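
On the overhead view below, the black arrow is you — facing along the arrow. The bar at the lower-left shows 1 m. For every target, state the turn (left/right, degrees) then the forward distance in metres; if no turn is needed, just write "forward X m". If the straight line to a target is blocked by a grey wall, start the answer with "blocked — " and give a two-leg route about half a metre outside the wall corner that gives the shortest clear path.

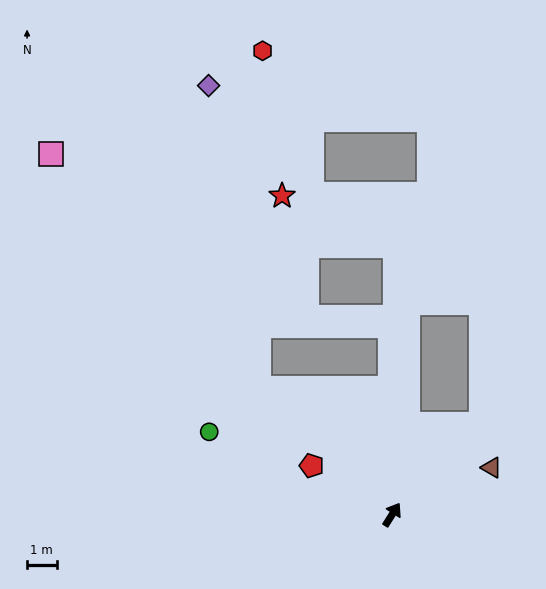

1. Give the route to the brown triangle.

turn right 32°, forward 3.7 m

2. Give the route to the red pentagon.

turn left 91°, forward 3.2 m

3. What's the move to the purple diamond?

blocked — turn left 79°, forward 6.2 m, then turn right 37°, forward 10.4 m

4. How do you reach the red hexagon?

blocked — turn left 79°, forward 6.2 m, then turn right 47°, forward 11.5 m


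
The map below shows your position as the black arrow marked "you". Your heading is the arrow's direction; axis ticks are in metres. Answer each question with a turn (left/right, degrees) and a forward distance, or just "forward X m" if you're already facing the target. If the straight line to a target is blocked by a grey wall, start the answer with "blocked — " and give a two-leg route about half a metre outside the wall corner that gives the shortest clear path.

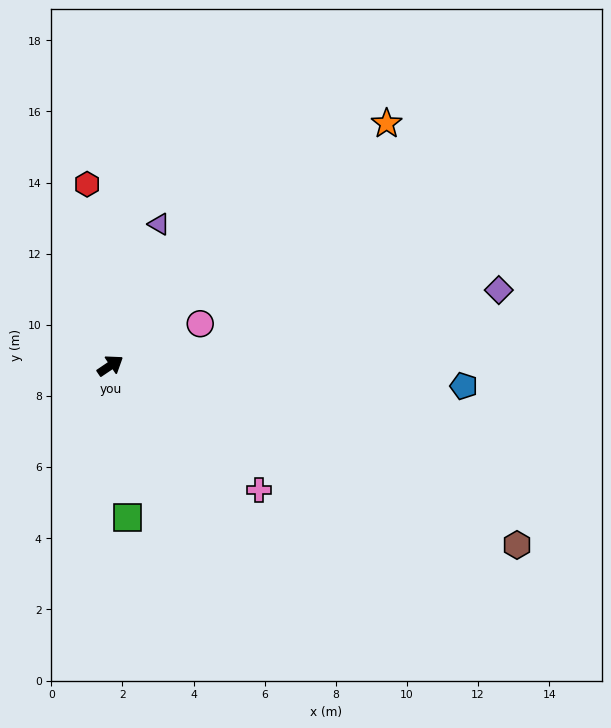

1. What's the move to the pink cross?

turn right 74°, forward 5.4 m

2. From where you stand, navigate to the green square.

turn right 117°, forward 4.3 m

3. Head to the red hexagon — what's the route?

turn left 63°, forward 5.1 m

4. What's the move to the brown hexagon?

turn right 58°, forward 12.5 m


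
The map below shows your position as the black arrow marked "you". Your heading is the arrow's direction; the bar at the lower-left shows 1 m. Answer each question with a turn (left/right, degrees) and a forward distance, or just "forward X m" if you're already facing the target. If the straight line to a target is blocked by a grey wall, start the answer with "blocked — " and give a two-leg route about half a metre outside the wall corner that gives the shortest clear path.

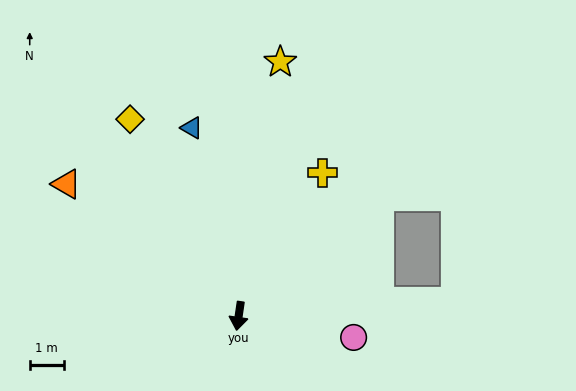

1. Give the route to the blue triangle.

turn right 158°, forward 5.7 m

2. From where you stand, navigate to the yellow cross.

turn left 158°, forward 4.9 m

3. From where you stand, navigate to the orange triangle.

turn right 119°, forward 6.4 m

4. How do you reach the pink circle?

turn left 88°, forward 3.4 m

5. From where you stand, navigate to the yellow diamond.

turn right 143°, forward 6.6 m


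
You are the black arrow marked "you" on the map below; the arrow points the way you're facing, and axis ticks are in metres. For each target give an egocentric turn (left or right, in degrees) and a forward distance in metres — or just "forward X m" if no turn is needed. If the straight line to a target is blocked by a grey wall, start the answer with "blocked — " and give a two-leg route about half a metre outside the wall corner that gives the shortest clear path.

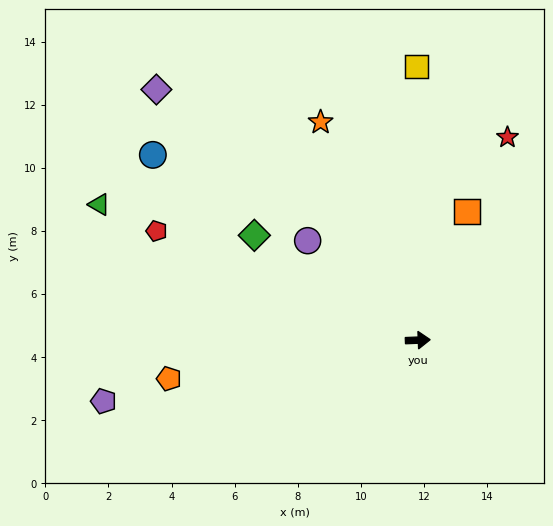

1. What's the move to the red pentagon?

turn left 155°, forward 9.0 m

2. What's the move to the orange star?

turn left 112°, forward 7.6 m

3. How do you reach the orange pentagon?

turn right 173°, forward 8.0 m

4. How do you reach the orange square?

turn left 67°, forward 4.4 m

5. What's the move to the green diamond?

turn left 145°, forward 6.2 m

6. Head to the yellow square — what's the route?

turn left 88°, forward 8.7 m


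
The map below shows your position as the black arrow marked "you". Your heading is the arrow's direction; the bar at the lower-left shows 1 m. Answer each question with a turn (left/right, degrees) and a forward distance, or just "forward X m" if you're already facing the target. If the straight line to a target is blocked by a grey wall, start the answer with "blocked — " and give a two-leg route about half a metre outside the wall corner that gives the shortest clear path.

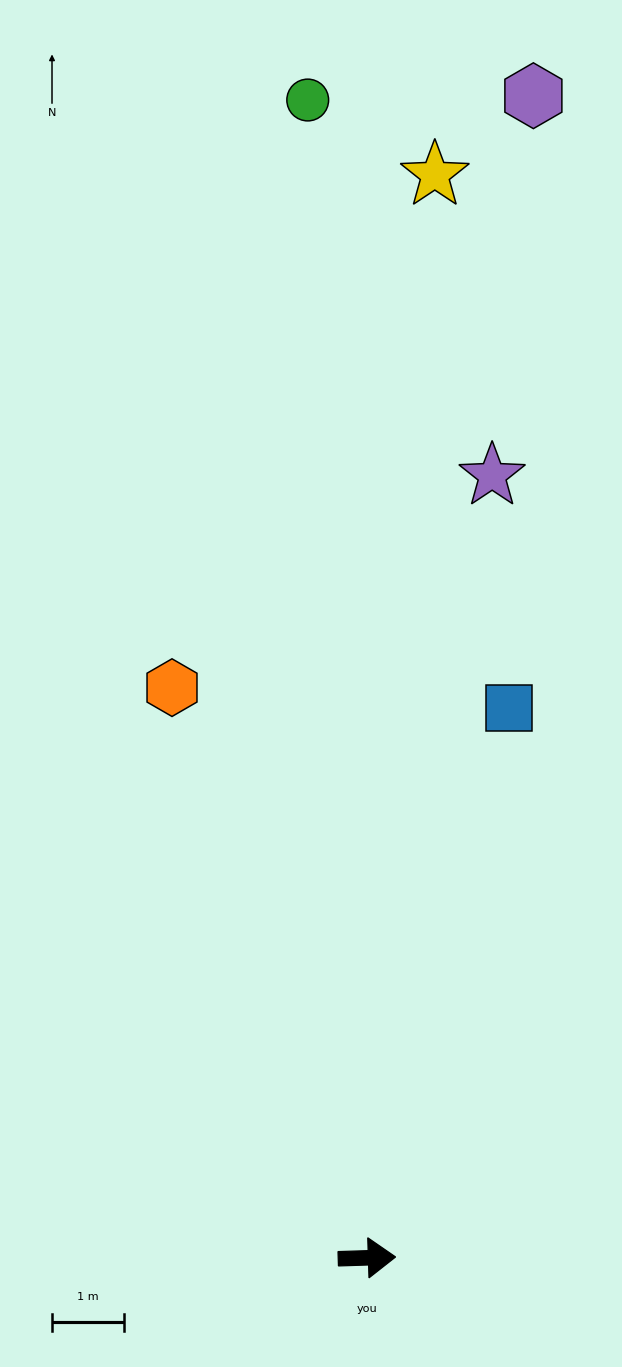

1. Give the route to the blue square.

turn left 74°, forward 7.9 m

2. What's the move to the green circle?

turn left 91°, forward 16.2 m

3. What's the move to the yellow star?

turn left 85°, forward 15.2 m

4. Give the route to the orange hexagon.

turn left 107°, forward 8.4 m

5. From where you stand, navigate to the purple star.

turn left 79°, forward 11.1 m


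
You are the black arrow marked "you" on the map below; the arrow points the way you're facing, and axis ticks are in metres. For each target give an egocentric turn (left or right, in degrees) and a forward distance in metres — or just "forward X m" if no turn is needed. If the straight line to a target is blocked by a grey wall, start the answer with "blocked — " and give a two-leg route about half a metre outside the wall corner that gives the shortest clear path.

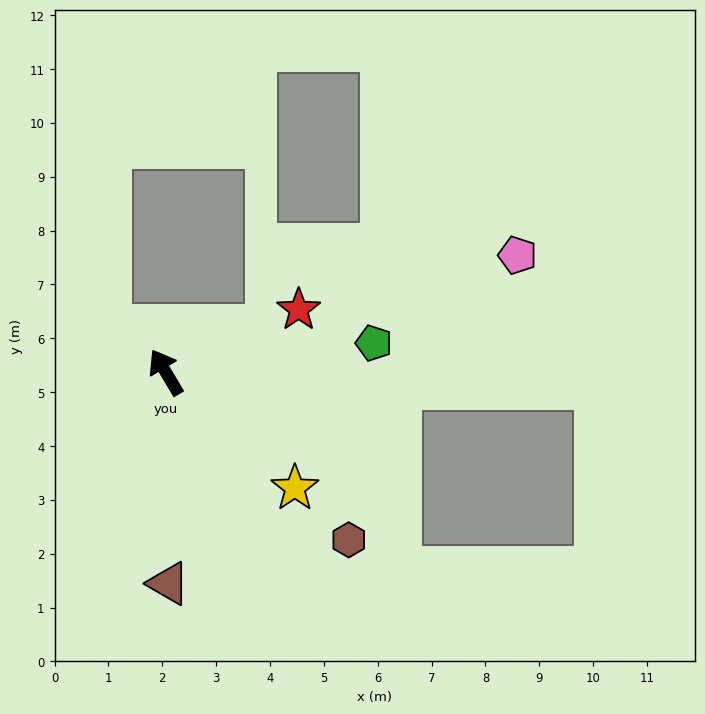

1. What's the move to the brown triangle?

turn left 150°, forward 3.9 m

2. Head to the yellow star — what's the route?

turn right 163°, forward 3.2 m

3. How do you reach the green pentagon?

turn right 113°, forward 3.9 m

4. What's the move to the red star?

turn right 96°, forward 2.7 m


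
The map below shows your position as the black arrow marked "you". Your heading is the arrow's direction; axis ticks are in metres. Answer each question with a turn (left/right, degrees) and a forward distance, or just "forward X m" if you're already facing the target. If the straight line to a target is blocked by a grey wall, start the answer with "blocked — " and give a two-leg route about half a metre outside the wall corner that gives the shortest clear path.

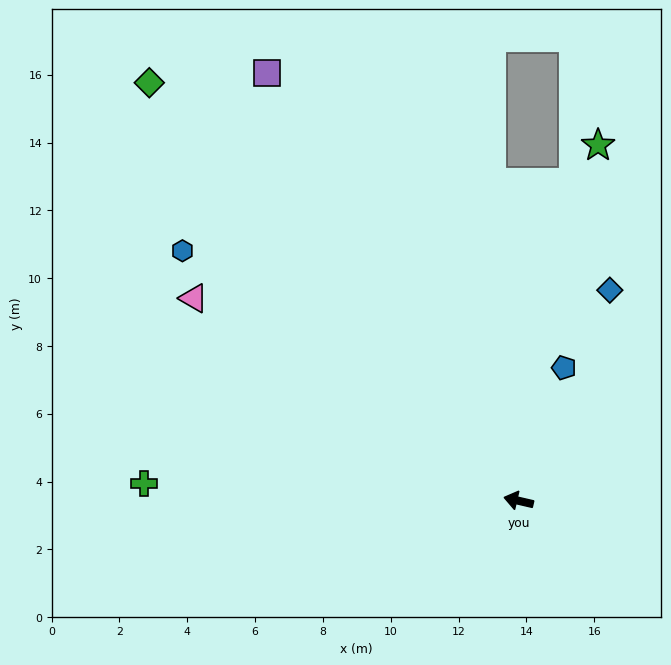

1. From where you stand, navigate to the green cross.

turn left 10°, forward 11.1 m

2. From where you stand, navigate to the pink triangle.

turn right 19°, forward 11.3 m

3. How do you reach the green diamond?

turn right 35°, forward 16.5 m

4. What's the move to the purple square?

turn right 46°, forward 14.6 m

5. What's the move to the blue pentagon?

turn right 96°, forward 4.1 m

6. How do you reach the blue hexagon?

turn right 24°, forward 12.4 m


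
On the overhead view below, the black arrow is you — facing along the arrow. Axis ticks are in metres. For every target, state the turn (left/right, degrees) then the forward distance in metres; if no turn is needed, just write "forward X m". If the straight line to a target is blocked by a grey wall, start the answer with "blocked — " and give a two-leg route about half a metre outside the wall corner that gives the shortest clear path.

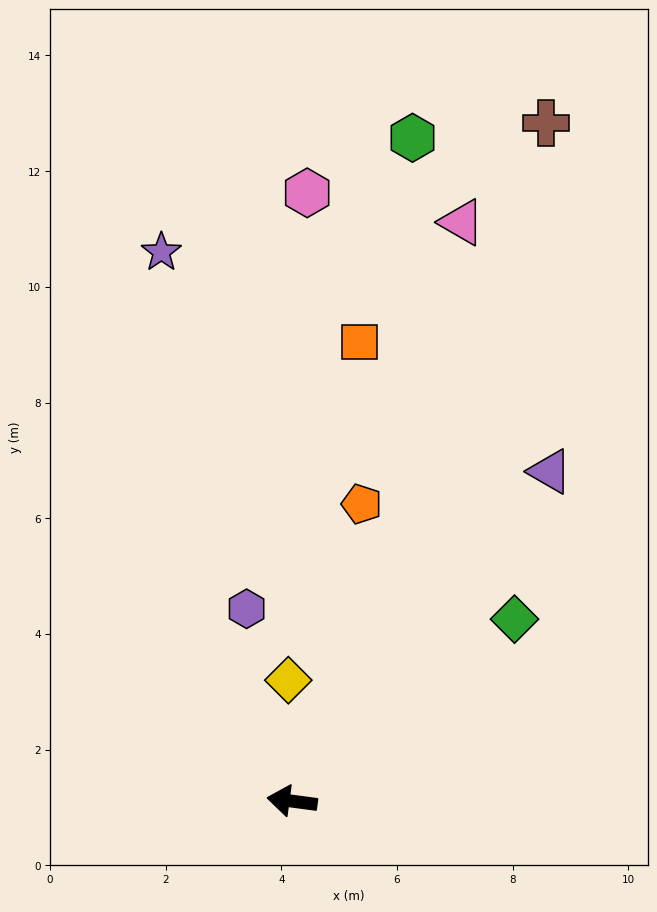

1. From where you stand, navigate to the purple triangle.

turn right 120°, forward 7.2 m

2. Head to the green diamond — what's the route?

turn right 133°, forward 5.0 m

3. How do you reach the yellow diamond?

turn right 81°, forward 2.1 m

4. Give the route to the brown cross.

turn right 103°, forward 12.5 m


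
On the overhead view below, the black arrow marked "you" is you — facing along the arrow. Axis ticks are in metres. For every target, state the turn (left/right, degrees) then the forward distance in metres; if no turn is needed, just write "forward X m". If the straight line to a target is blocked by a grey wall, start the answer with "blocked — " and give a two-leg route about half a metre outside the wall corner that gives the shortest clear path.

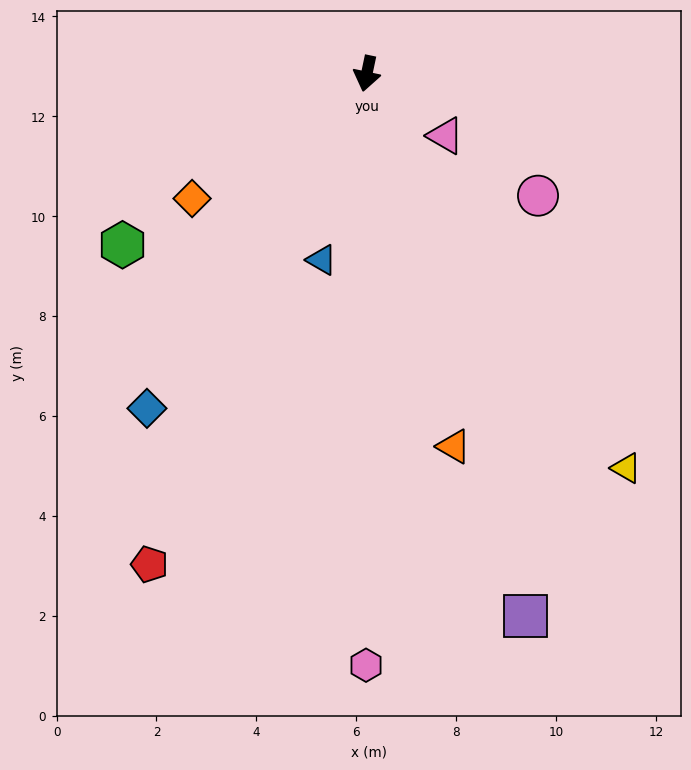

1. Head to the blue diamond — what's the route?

turn right 21°, forward 8.0 m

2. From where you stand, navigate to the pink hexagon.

turn left 12°, forward 11.8 m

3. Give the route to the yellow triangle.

turn left 45°, forward 9.5 m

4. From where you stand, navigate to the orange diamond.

turn right 43°, forward 4.3 m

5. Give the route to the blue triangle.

forward 3.8 m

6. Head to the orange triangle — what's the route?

turn left 25°, forward 7.7 m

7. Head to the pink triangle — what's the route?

turn left 64°, forward 2.0 m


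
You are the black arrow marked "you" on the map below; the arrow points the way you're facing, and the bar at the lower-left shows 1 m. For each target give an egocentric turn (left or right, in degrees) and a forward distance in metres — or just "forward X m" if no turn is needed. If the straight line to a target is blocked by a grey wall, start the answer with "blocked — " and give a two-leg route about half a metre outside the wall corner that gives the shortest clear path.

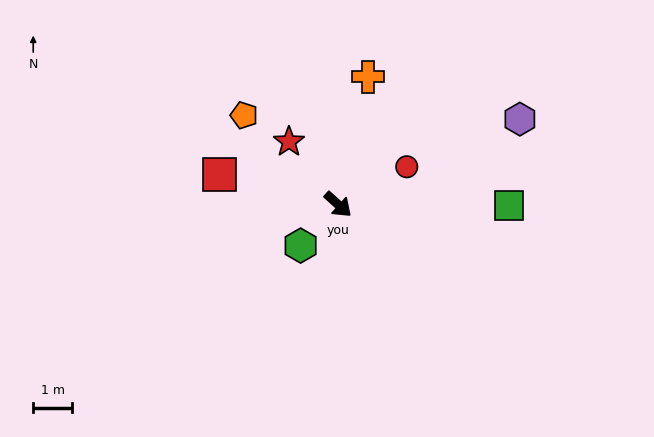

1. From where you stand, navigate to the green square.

turn left 42°, forward 4.4 m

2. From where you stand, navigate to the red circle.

turn left 71°, forward 2.0 m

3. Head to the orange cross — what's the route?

turn left 119°, forward 3.4 m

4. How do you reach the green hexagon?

turn right 90°, forward 1.4 m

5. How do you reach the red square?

turn right 152°, forward 3.2 m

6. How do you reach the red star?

turn left 170°, forward 2.1 m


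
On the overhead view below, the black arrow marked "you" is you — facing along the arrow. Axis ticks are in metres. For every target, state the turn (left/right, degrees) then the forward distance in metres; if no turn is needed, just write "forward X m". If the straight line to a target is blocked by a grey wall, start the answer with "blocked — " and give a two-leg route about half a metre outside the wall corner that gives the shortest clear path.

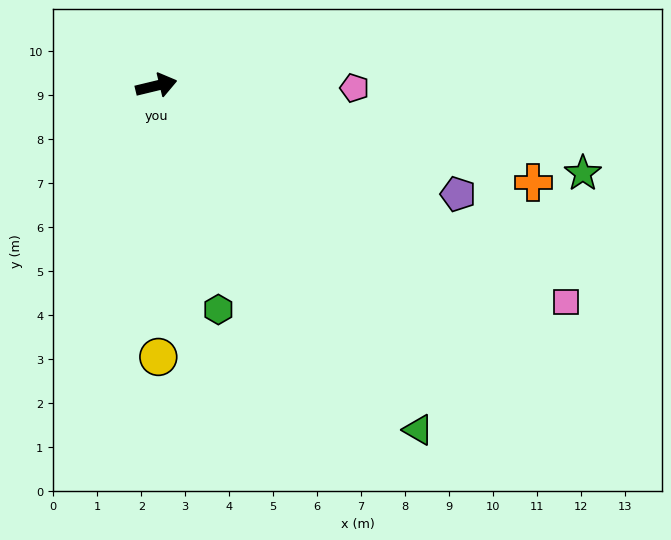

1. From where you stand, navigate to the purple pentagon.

turn right 33°, forward 7.3 m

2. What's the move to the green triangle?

turn right 66°, forward 9.8 m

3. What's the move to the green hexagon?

turn right 88°, forward 5.3 m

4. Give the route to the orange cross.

turn right 28°, forward 8.8 m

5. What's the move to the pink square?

turn right 41°, forward 10.5 m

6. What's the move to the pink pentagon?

turn right 14°, forward 4.5 m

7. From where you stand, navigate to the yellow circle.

turn right 103°, forward 6.2 m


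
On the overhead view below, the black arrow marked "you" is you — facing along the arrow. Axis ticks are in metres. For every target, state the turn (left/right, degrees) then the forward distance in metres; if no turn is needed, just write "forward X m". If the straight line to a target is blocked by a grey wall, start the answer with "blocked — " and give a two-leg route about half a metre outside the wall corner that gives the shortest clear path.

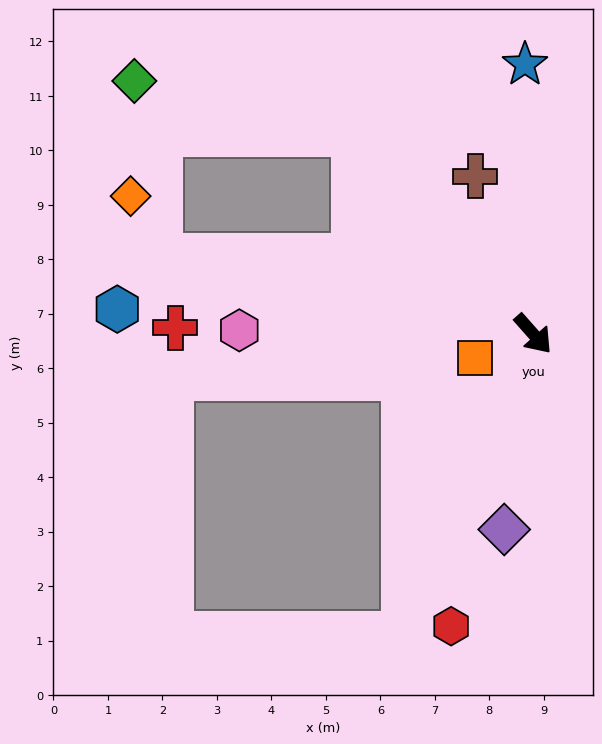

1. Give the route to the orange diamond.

blocked — turn right 143°, forward 7.0 m, then turn right 53°, forward 1.2 m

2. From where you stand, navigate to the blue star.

turn left 140°, forward 5.0 m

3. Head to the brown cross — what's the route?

turn left 159°, forward 3.1 m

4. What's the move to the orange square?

turn right 109°, forward 1.2 m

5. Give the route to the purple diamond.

turn right 50°, forward 3.6 m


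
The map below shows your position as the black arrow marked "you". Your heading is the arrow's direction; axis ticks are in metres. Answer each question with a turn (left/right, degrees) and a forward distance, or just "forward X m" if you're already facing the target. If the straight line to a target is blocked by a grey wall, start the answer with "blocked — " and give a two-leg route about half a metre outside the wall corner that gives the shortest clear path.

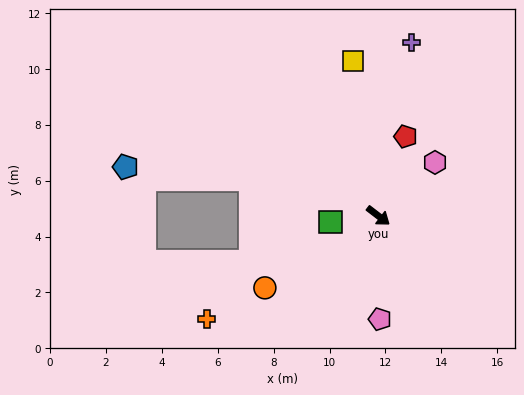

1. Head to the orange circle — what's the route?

turn right 110°, forward 4.8 m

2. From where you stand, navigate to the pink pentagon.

turn right 52°, forward 3.7 m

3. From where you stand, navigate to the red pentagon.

turn left 108°, forward 3.0 m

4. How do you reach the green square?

turn right 136°, forward 1.7 m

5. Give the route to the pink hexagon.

turn left 81°, forward 2.8 m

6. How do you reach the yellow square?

turn left 137°, forward 5.6 m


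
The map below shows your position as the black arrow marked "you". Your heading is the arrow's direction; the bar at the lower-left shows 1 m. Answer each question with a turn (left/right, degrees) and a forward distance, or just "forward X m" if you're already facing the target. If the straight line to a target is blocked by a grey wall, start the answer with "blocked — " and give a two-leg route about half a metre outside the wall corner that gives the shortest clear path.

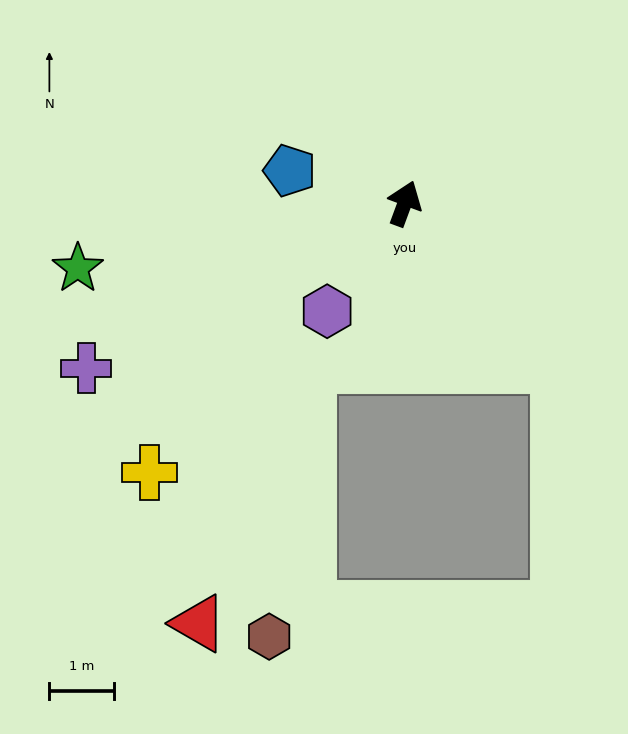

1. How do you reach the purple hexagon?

turn left 165°, forward 2.1 m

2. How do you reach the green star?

turn left 122°, forward 5.1 m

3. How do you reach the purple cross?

turn left 138°, forward 5.5 m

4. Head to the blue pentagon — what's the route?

turn left 94°, forward 1.8 m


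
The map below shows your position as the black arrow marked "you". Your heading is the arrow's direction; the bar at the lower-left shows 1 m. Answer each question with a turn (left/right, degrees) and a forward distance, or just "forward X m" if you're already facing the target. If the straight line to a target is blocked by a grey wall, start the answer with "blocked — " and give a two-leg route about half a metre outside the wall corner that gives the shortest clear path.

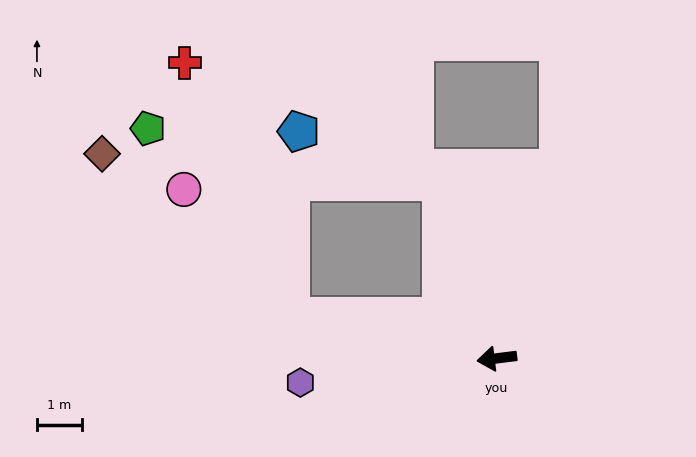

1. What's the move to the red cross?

blocked — turn right 19°, forward 4.7 m, then turn right 55°, forward 6.1 m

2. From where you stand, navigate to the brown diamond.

blocked — turn right 19°, forward 4.7 m, then turn right 29°, forward 5.6 m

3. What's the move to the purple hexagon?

forward 4.4 m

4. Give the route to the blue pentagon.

blocked — turn right 80°, forward 4.1 m, then turn left 53°, forward 3.4 m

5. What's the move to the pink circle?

blocked — turn right 19°, forward 4.7 m, then turn right 38°, forward 3.7 m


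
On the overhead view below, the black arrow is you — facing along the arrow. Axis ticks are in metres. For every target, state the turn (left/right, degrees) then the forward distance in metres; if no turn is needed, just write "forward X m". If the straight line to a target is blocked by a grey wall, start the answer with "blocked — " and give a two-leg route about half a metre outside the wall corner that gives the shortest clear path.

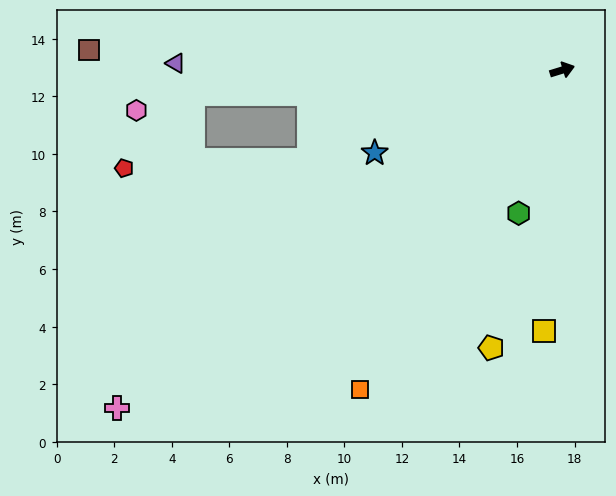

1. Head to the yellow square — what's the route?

turn right 111°, forward 9.1 m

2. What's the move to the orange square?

turn right 139°, forward 13.1 m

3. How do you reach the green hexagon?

turn right 124°, forward 5.2 m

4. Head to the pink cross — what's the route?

turn right 160°, forward 19.4 m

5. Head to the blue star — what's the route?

turn right 173°, forward 7.1 m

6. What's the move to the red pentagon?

blocked — turn left 167°, forward 12.8 m, then turn left 43°, forward 3.5 m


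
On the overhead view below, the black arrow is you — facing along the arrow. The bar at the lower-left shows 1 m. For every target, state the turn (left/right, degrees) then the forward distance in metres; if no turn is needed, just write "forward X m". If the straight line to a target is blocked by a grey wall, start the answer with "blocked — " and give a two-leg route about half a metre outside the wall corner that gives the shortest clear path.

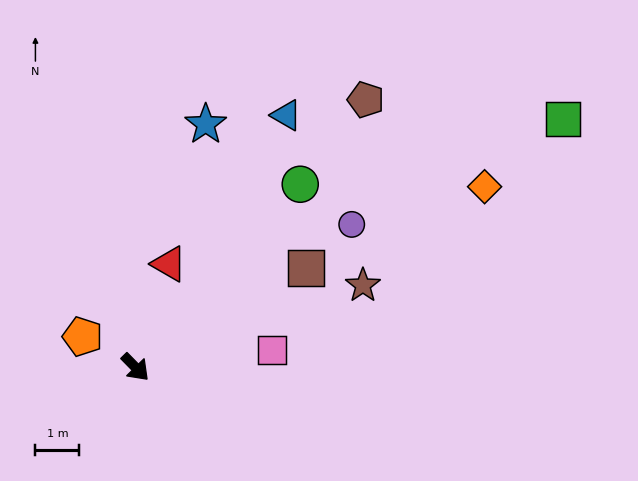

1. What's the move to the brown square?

turn left 76°, forward 4.5 m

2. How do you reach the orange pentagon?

turn right 165°, forward 1.4 m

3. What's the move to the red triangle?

turn left 118°, forward 2.5 m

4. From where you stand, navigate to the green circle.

turn left 94°, forward 5.6 m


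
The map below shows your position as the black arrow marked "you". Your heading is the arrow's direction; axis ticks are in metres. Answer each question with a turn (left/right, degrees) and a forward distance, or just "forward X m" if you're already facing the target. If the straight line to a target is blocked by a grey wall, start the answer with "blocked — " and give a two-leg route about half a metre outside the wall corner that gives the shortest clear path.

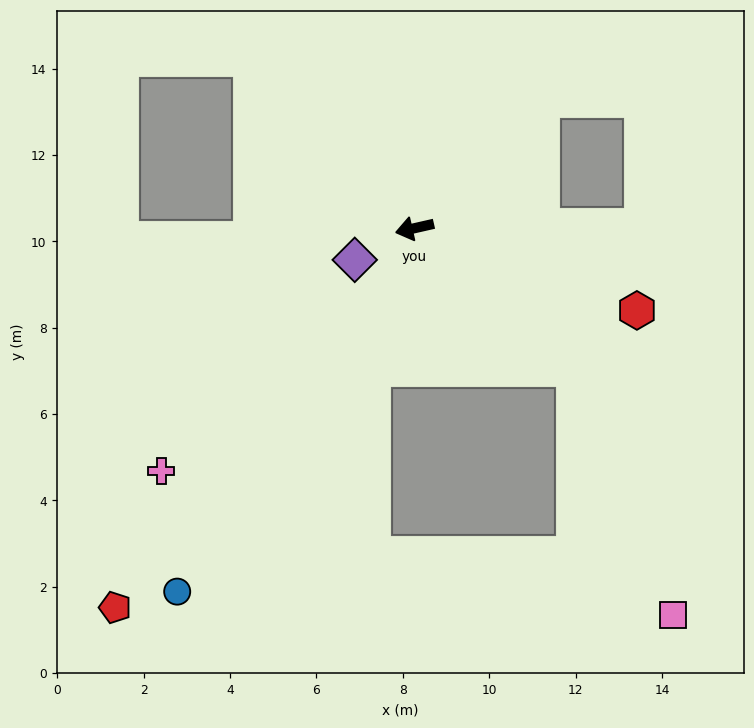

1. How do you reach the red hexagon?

turn left 147°, forward 5.5 m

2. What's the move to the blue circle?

turn left 44°, forward 10.1 m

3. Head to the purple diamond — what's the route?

turn left 15°, forward 1.6 m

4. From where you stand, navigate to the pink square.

blocked — turn left 126°, forward 4.9 m, then turn right 27°, forward 6.2 m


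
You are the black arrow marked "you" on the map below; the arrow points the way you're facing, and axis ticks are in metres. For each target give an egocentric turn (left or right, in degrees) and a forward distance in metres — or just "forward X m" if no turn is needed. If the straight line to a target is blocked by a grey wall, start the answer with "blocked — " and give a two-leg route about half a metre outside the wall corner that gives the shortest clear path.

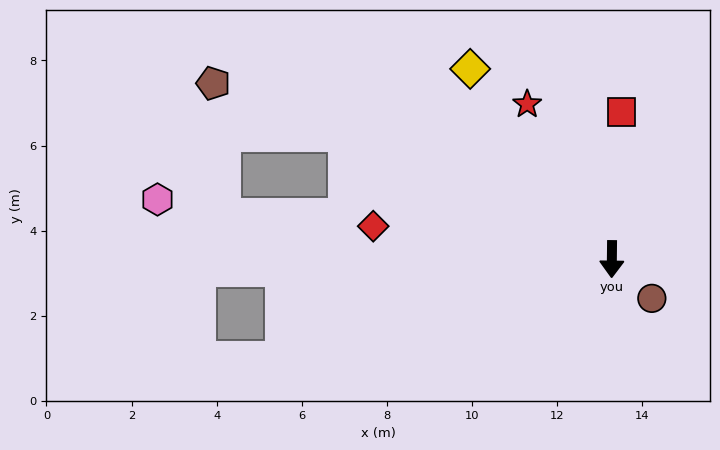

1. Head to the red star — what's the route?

turn right 151°, forward 4.2 m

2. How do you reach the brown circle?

turn left 46°, forward 1.3 m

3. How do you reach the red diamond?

turn right 97°, forward 5.7 m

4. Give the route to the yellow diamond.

turn right 143°, forward 5.6 m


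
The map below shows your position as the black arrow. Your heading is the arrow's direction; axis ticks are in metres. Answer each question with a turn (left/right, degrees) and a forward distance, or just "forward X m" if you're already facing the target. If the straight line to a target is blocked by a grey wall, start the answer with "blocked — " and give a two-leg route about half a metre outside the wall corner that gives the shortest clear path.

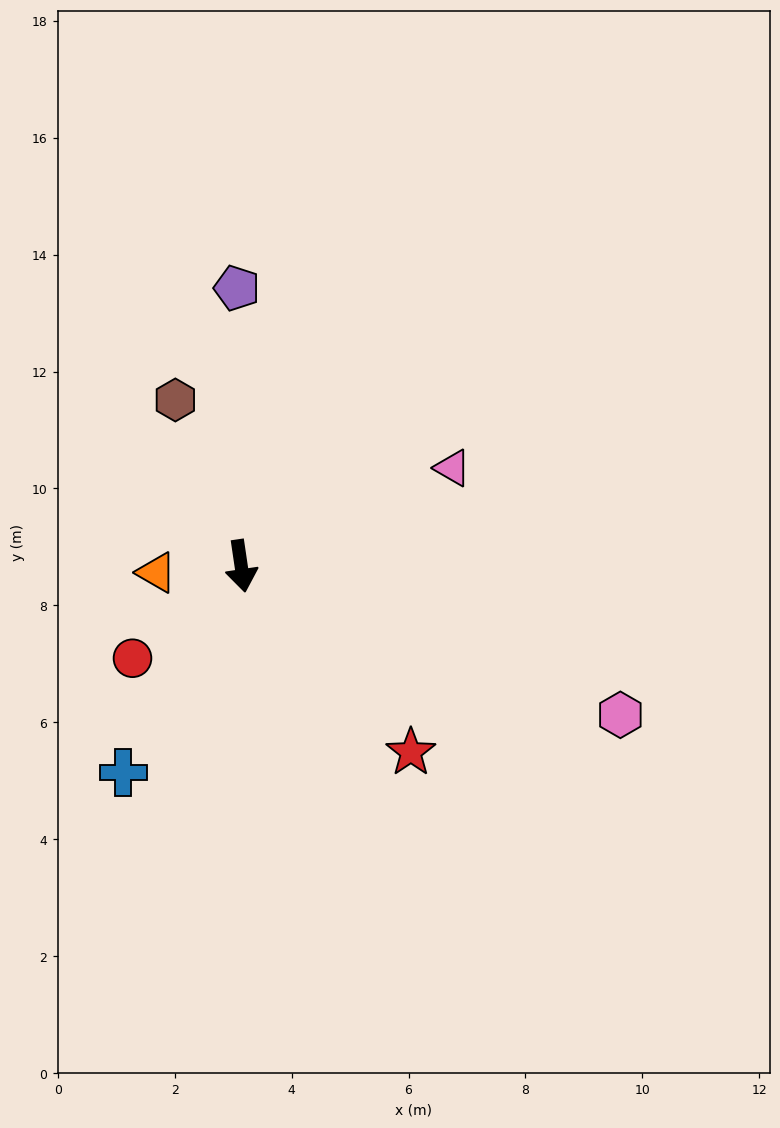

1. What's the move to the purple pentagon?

turn left 173°, forward 4.8 m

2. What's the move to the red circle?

turn right 58°, forward 2.4 m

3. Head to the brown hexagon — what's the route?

turn right 167°, forward 3.1 m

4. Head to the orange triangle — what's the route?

turn right 94°, forward 1.5 m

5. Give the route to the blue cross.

turn right 38°, forward 4.1 m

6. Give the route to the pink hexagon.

turn left 60°, forward 7.0 m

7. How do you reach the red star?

turn left 34°, forward 4.3 m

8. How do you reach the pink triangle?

turn left 107°, forward 4.0 m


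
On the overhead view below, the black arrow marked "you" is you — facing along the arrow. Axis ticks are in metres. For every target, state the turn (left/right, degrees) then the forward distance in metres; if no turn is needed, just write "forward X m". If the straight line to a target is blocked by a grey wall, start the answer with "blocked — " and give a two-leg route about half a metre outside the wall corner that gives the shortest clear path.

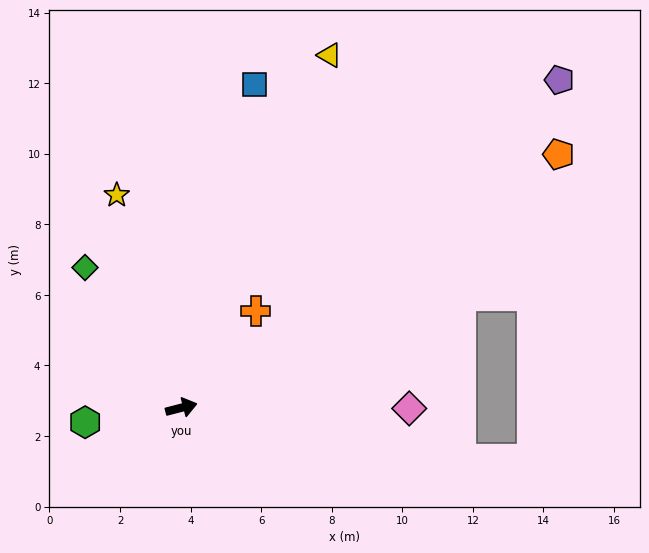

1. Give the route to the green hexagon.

turn left 174°, forward 2.8 m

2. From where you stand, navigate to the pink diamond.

turn right 15°, forward 6.5 m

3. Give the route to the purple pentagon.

turn left 26°, forward 14.2 m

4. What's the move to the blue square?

turn left 63°, forward 9.4 m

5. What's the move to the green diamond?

turn left 110°, forward 4.8 m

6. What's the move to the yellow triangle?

turn left 53°, forward 10.8 m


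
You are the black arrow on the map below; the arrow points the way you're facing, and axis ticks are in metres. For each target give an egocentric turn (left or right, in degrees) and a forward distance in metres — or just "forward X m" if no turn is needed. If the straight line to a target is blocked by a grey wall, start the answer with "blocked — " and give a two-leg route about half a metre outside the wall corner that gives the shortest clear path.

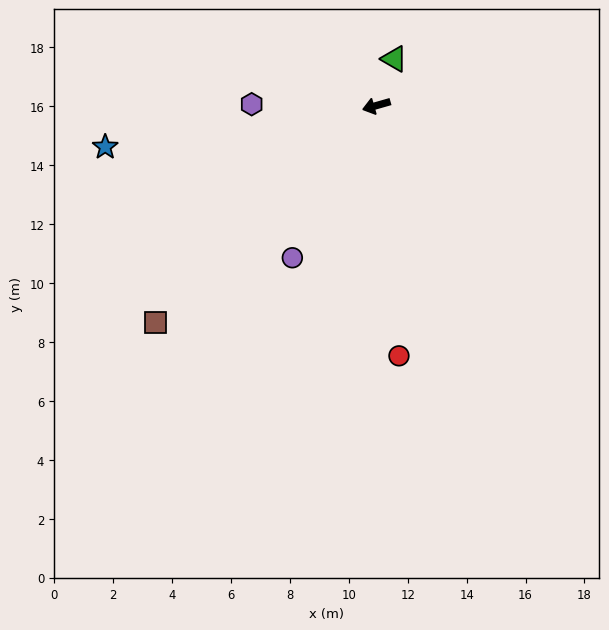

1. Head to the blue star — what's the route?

turn right 7°, forward 9.3 m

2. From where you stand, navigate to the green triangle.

turn right 127°, forward 1.7 m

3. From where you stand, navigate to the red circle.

turn left 79°, forward 8.5 m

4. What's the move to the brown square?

turn left 29°, forward 10.5 m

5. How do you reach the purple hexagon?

turn right 17°, forward 4.2 m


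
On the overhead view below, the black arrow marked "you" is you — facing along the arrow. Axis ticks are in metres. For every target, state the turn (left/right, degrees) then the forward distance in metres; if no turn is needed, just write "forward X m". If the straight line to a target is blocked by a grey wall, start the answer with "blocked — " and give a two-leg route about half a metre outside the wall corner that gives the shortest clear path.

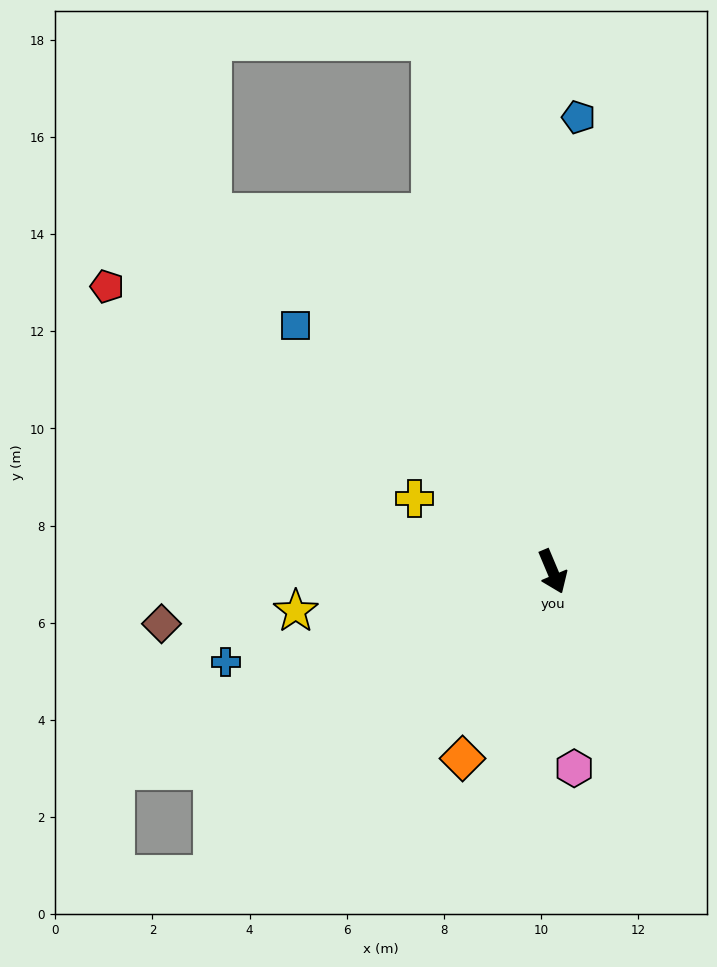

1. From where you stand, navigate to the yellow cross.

turn right 141°, forward 3.2 m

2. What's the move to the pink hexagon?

turn right 17°, forward 4.1 m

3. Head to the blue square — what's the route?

turn right 157°, forward 7.3 m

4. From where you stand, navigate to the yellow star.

turn right 104°, forward 5.4 m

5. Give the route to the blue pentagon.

turn left 154°, forward 9.4 m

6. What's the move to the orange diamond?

turn right 49°, forward 4.3 m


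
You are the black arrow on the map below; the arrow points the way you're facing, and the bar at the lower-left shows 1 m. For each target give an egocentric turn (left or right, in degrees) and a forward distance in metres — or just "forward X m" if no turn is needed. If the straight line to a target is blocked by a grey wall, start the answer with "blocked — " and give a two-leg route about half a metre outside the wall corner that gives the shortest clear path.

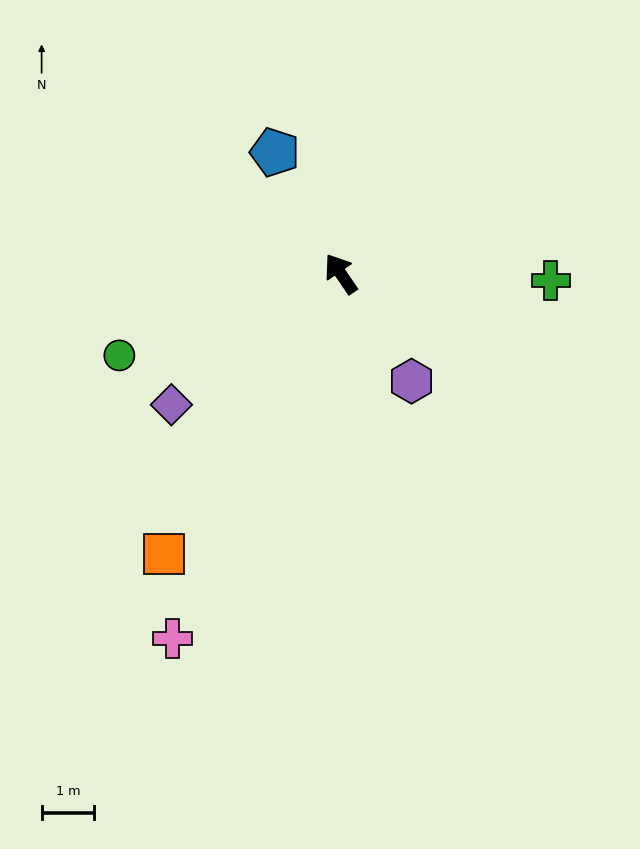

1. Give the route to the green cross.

turn right 126°, forward 4.0 m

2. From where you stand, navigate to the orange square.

turn left 113°, forward 6.3 m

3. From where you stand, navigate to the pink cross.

turn left 121°, forward 7.7 m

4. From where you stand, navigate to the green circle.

turn left 76°, forward 4.5 m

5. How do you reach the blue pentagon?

turn right 6°, forward 2.6 m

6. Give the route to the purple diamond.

turn left 93°, forward 4.1 m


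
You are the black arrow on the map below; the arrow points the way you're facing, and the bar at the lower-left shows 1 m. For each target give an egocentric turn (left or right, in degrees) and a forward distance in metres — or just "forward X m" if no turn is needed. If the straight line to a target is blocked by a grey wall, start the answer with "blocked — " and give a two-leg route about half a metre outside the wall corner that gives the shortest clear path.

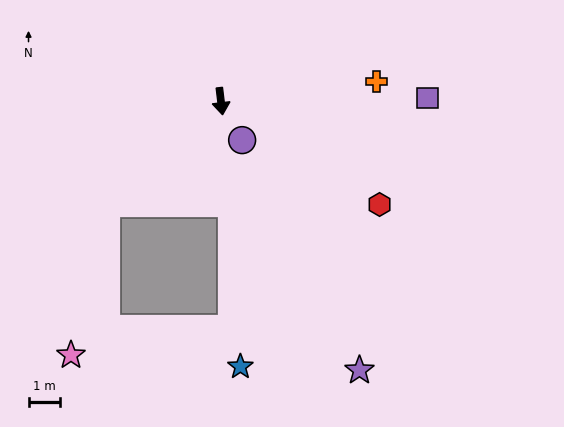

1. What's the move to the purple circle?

turn left 22°, forward 1.4 m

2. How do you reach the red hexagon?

turn left 50°, forward 5.9 m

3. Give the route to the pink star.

blocked — turn right 55°, forward 4.8 m, then turn left 35°, forward 4.9 m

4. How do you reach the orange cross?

turn left 90°, forward 4.9 m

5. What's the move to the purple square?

turn left 84°, forward 6.5 m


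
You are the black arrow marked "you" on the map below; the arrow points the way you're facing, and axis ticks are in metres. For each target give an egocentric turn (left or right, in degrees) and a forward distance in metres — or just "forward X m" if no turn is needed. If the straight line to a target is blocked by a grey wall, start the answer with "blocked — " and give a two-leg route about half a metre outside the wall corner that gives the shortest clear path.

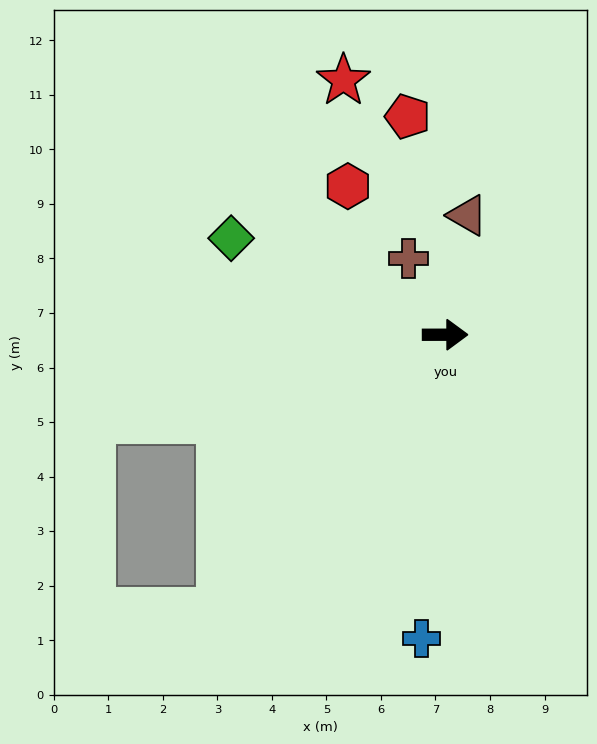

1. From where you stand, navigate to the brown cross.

turn left 116°, forward 1.6 m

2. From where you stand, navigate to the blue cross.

turn right 95°, forward 5.6 m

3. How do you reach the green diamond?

turn left 156°, forward 4.3 m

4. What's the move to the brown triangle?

turn left 79°, forward 2.2 m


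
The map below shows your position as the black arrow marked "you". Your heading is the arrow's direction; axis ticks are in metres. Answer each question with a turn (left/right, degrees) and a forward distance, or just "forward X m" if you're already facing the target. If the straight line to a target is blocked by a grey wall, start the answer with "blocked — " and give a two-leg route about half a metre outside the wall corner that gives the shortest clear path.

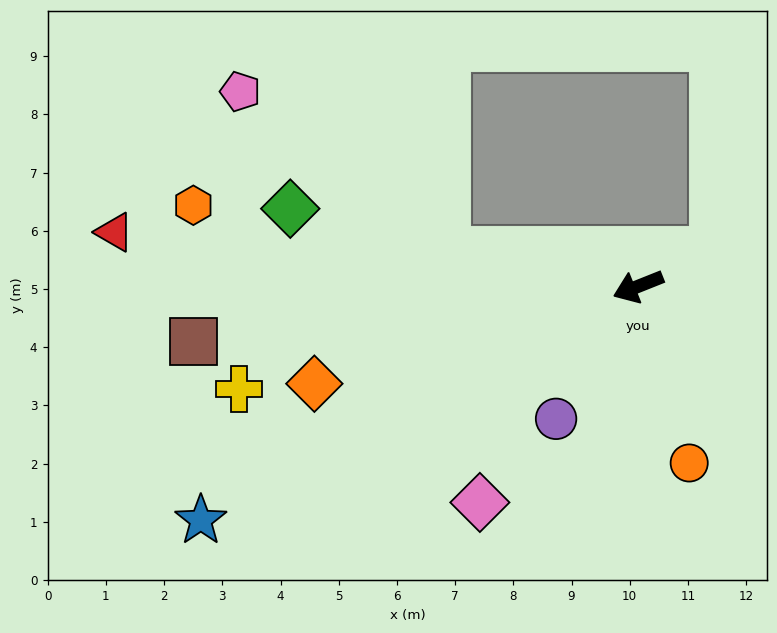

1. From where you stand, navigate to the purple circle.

turn left 36°, forward 2.7 m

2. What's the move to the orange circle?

turn left 84°, forward 3.2 m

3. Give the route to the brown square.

turn right 15°, forward 7.7 m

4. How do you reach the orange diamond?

turn right 5°, forward 5.8 m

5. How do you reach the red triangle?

turn right 28°, forward 9.0 m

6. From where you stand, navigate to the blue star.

turn left 6°, forward 8.5 m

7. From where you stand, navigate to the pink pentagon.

blocked — turn right 32°, forward 3.4 m, then turn right 28°, forward 4.5 m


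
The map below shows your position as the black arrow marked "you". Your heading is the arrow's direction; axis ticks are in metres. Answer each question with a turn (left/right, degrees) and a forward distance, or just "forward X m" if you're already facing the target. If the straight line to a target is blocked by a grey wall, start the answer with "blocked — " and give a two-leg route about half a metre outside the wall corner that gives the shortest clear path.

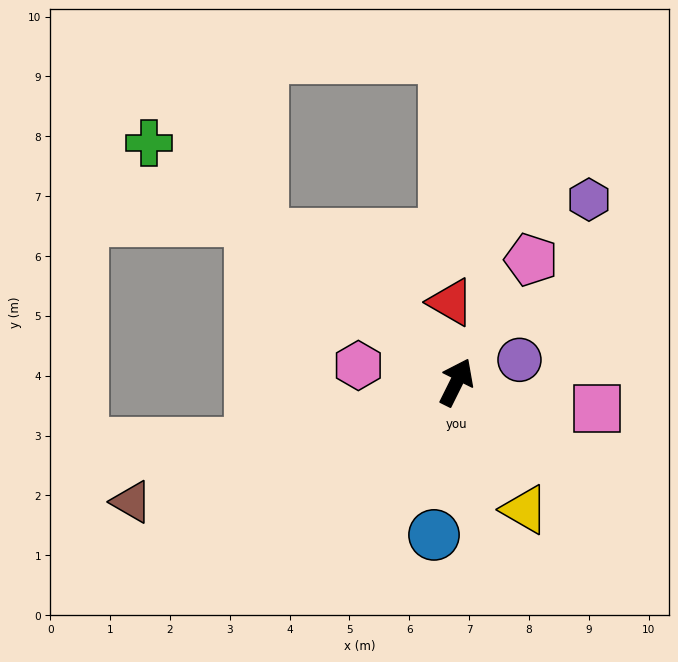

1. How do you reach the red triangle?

turn left 31°, forward 1.3 m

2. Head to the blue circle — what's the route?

turn right 162°, forward 2.6 m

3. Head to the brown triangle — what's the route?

turn left 137°, forward 5.8 m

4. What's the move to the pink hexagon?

turn left 107°, forward 1.7 m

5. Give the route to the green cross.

turn left 79°, forward 6.5 m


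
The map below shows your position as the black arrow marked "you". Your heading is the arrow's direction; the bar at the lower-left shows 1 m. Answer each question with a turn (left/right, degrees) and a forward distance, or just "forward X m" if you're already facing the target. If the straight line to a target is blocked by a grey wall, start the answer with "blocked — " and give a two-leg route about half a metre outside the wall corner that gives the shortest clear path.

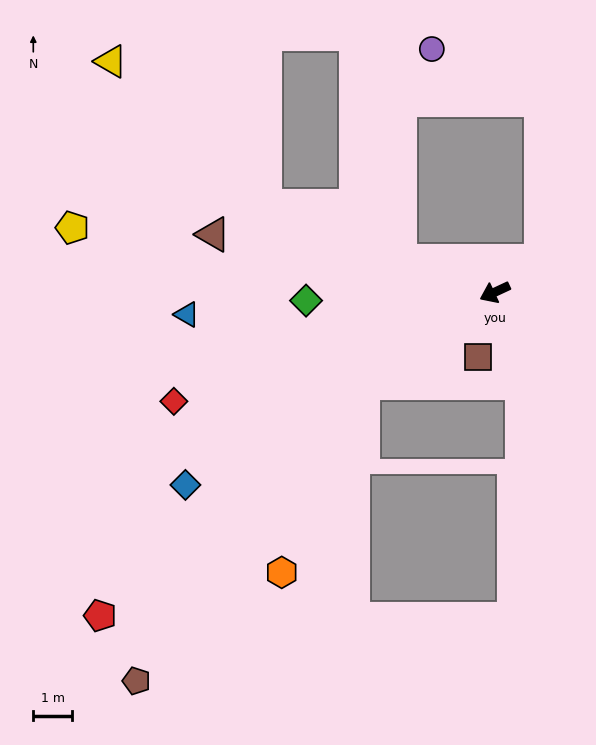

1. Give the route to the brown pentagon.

blocked — turn left 10°, forward 4.1 m, then turn left 18°, forward 9.7 m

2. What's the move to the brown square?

turn left 50°, forward 1.7 m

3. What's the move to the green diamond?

turn right 22°, forward 4.9 m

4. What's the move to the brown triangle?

turn right 37°, forward 7.4 m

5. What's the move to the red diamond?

turn right 6°, forward 8.8 m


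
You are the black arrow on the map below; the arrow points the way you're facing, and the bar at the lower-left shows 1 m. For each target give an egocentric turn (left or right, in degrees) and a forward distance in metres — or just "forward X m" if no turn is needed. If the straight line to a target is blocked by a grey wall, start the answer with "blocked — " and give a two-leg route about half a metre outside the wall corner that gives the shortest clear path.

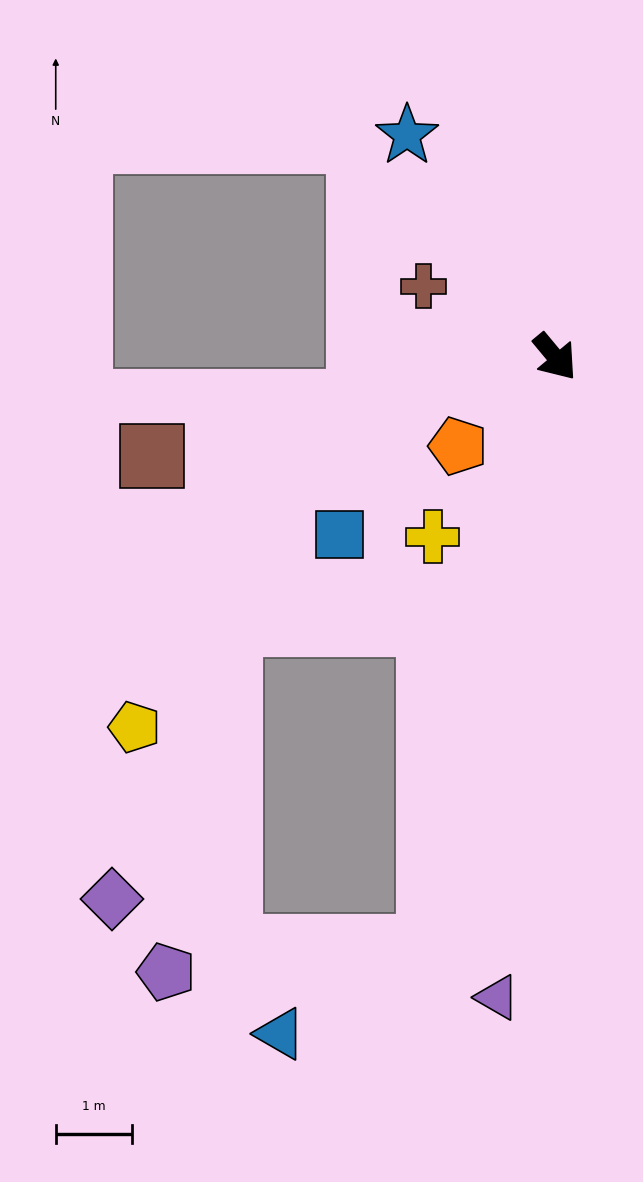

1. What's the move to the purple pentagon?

blocked — turn right 52°, forward 7.9 m, then turn right 72°, forward 3.4 m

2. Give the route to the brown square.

turn right 116°, forward 5.4 m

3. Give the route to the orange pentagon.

turn right 87°, forward 1.7 m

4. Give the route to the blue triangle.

blocked — turn right 52°, forward 7.9 m, then turn right 48°, forward 2.2 m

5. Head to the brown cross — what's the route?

turn right 158°, forward 2.0 m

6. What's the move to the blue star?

turn left 174°, forward 3.5 m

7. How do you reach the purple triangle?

turn right 45°, forward 8.4 m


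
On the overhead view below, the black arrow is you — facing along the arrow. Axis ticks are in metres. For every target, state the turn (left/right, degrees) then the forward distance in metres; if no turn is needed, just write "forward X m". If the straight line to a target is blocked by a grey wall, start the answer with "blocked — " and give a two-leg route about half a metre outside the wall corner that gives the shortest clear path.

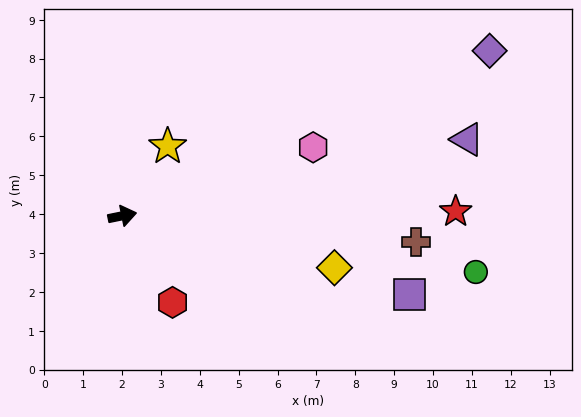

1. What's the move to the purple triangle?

forward 9.1 m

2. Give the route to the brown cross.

turn right 17°, forward 7.6 m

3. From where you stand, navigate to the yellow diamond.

turn right 25°, forward 5.6 m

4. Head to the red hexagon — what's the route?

turn right 71°, forward 2.6 m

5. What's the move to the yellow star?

turn left 45°, forward 2.1 m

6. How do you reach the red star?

turn right 11°, forward 8.6 m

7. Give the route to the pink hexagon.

turn left 8°, forward 5.2 m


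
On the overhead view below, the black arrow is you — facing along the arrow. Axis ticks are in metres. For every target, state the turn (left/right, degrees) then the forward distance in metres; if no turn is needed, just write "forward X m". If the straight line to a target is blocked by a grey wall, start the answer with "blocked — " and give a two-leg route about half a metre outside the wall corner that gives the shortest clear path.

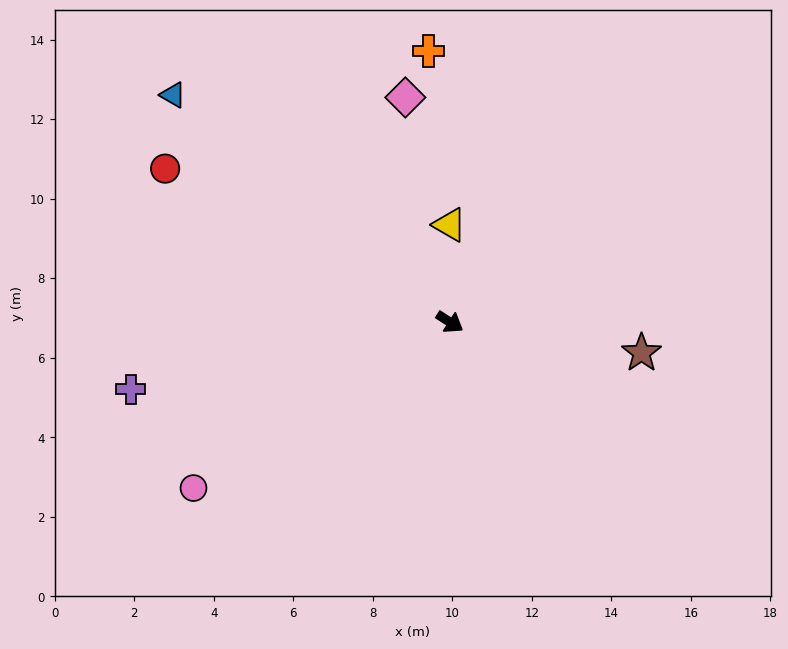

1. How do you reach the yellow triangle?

turn left 123°, forward 2.4 m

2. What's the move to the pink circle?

turn right 114°, forward 7.7 m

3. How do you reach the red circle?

turn right 176°, forward 8.1 m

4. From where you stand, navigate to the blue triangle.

turn left 173°, forward 9.0 m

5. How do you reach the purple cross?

turn right 136°, forward 8.2 m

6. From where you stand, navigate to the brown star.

turn left 23°, forward 4.9 m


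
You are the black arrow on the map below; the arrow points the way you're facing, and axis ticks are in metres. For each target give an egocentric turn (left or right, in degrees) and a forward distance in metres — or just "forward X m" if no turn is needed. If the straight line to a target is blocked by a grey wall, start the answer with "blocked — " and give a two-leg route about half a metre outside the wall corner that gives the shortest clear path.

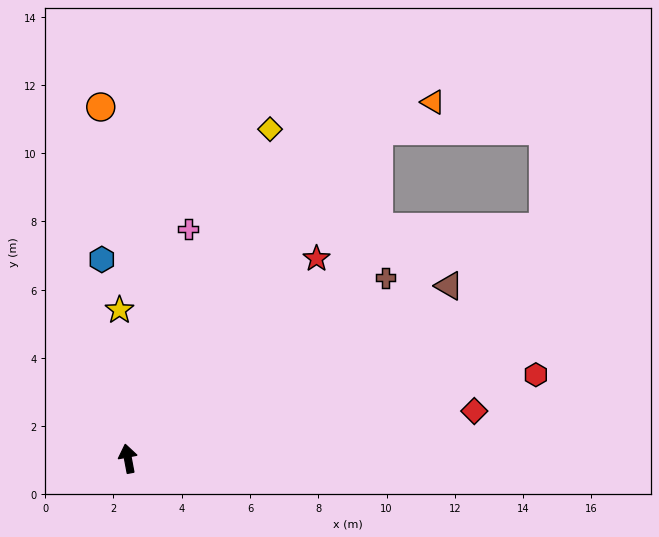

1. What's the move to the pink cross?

turn right 25°, forward 7.0 m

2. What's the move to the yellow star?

turn right 7°, forward 4.4 m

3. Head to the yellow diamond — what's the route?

turn right 34°, forward 10.5 m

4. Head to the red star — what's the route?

turn right 54°, forward 8.1 m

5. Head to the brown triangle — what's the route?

turn right 72°, forward 10.7 m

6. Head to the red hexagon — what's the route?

turn right 89°, forward 12.2 m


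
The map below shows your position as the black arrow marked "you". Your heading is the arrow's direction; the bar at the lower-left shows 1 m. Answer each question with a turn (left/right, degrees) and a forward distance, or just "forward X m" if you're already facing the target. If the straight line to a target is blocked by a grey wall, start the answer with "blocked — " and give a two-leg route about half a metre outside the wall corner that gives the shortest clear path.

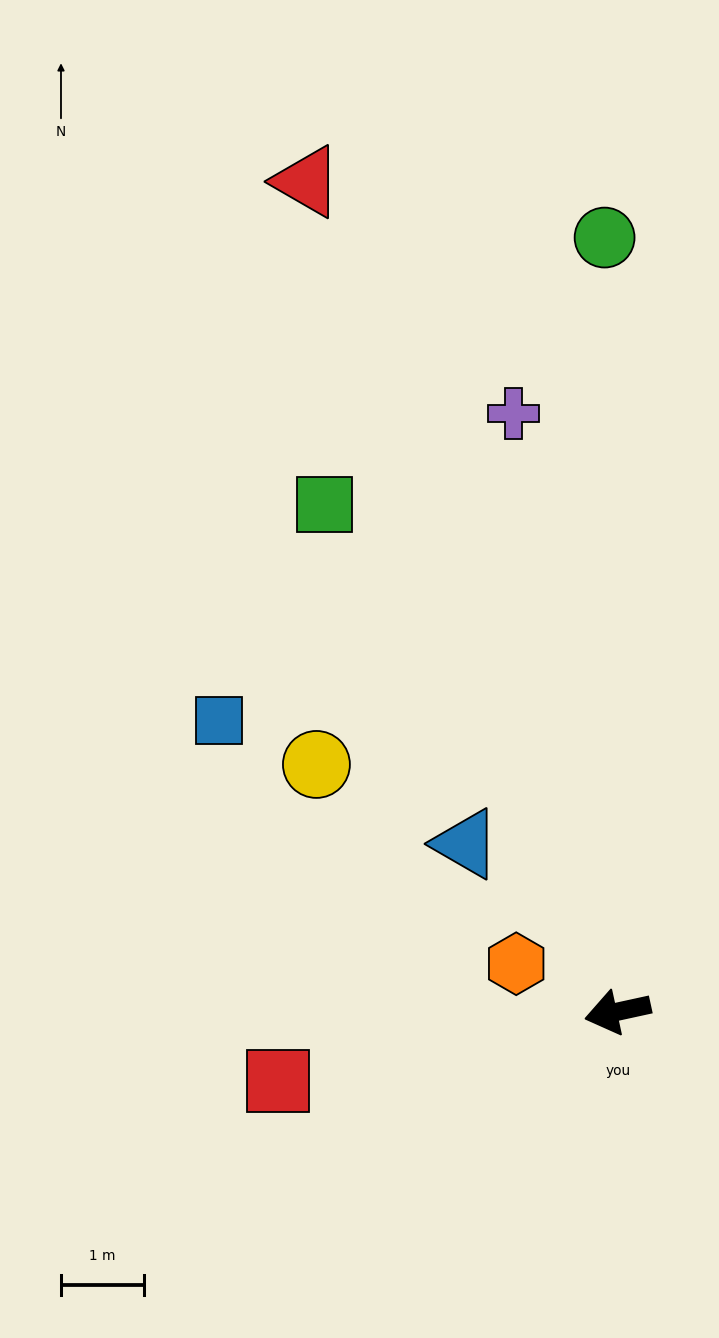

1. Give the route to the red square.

forward 4.2 m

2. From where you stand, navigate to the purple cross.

turn right 92°, forward 7.3 m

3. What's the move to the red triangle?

turn right 82°, forward 10.6 m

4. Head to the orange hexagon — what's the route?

turn right 38°, forward 1.3 m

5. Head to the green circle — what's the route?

turn right 101°, forward 9.3 m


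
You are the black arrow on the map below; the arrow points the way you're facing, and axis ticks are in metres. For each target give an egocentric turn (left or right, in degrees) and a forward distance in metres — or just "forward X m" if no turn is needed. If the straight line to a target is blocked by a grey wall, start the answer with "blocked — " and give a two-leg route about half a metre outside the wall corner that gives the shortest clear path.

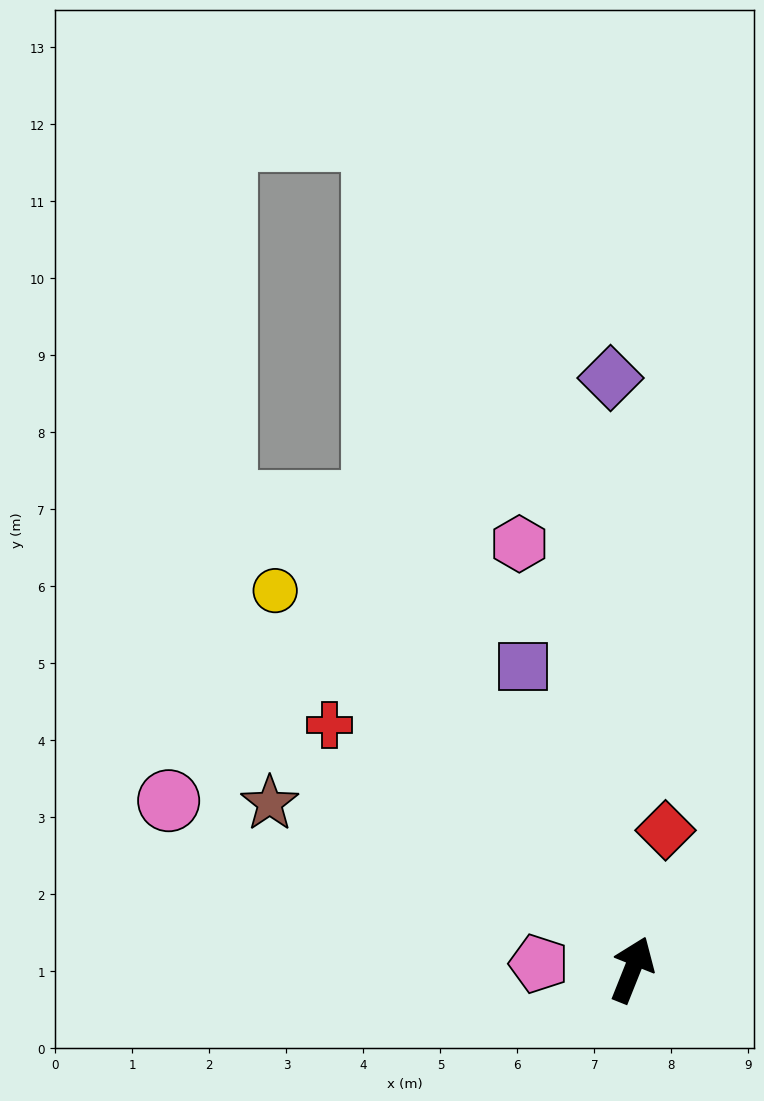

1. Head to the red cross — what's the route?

turn left 73°, forward 5.1 m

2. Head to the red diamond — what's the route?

turn left 8°, forward 1.9 m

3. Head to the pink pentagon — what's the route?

turn left 108°, forward 1.2 m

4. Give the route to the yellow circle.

turn left 65°, forward 6.8 m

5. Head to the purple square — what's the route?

turn left 42°, forward 4.2 m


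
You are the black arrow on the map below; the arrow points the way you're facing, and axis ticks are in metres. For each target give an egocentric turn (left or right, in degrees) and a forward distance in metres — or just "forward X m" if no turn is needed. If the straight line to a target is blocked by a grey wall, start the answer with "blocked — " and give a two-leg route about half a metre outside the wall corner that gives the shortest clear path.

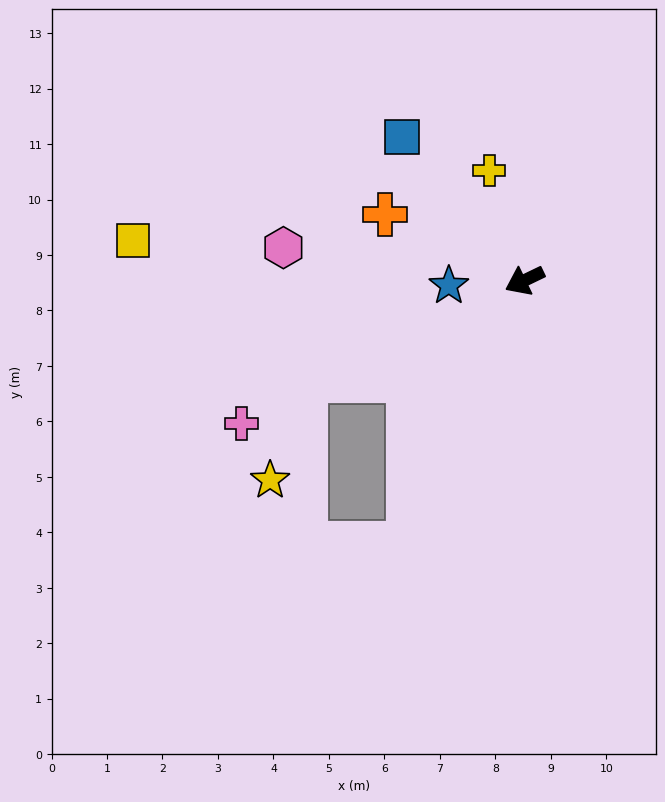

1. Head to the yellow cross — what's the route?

turn right 98°, forward 2.1 m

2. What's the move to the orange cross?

turn right 51°, forward 2.8 m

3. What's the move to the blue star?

turn right 22°, forward 1.4 m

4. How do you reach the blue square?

turn right 75°, forward 3.4 m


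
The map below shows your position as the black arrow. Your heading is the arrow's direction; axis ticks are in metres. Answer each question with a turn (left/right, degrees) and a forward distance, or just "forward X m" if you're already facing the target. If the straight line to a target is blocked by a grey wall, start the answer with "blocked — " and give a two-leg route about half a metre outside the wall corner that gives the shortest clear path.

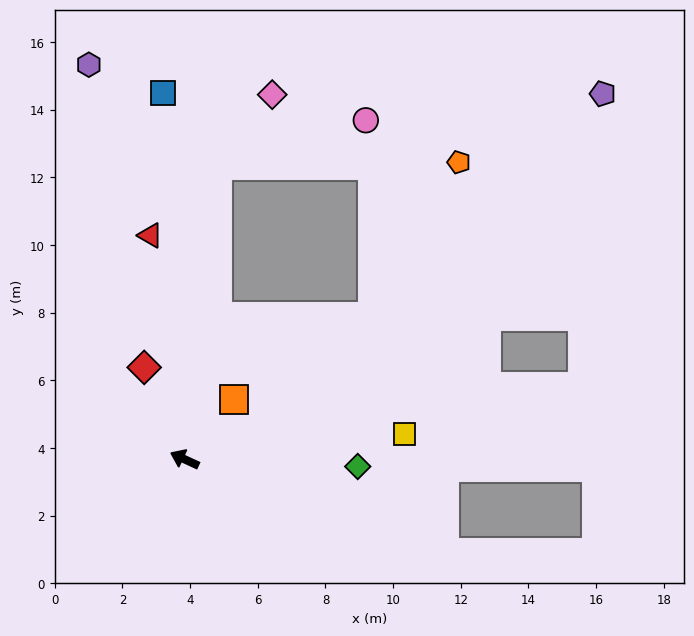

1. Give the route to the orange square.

turn right 105°, forward 2.3 m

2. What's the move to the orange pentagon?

blocked — turn right 72°, forward 8.7 m, then turn right 82°, forward 7.1 m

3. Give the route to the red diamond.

turn right 42°, forward 3.0 m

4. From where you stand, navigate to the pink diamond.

blocked — turn right 72°, forward 8.7 m, then turn right 31°, forward 2.6 m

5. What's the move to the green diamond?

turn right 158°, forward 5.1 m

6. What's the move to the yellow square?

turn right 149°, forward 6.5 m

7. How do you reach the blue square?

turn right 62°, forward 10.8 m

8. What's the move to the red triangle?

turn right 57°, forward 6.7 m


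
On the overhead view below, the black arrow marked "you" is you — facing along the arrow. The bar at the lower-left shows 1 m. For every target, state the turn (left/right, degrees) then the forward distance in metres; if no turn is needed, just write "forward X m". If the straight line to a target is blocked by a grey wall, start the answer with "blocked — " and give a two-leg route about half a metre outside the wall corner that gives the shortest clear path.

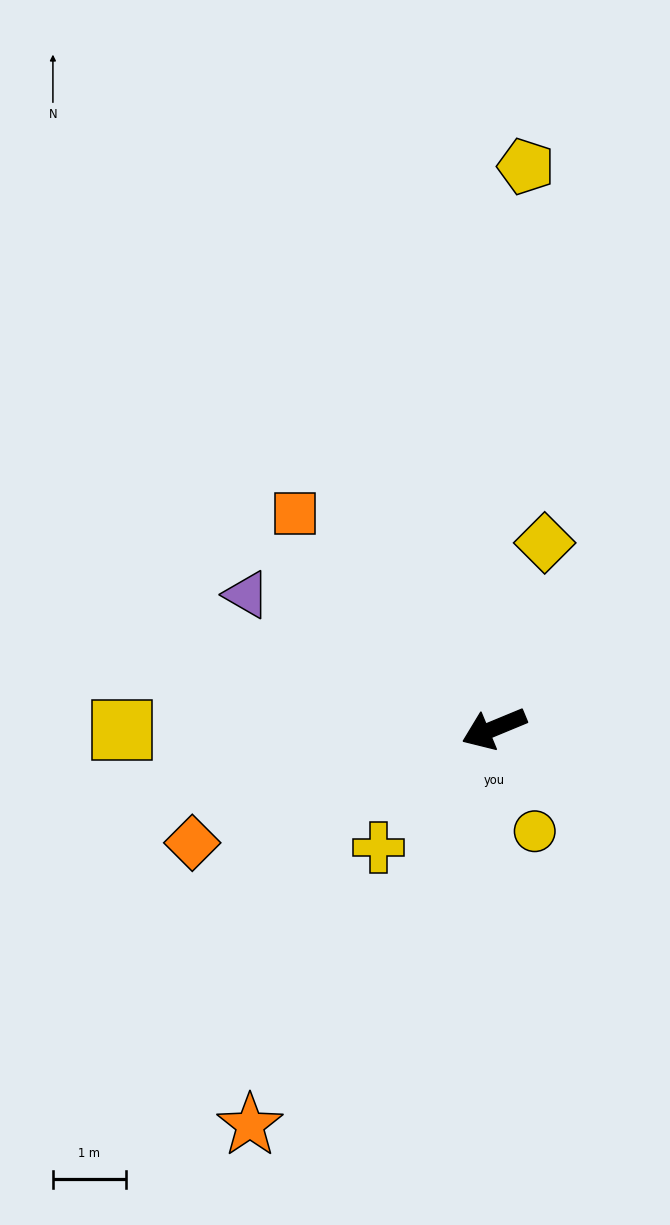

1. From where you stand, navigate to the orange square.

turn right 70°, forward 4.0 m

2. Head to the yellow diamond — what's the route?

turn right 128°, forward 2.6 m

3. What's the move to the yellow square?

turn right 22°, forward 5.1 m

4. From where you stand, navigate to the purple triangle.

turn right 51°, forward 3.9 m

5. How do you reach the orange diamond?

forward 4.4 m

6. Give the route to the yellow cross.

turn left 23°, forward 2.3 m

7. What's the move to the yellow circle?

turn left 89°, forward 1.5 m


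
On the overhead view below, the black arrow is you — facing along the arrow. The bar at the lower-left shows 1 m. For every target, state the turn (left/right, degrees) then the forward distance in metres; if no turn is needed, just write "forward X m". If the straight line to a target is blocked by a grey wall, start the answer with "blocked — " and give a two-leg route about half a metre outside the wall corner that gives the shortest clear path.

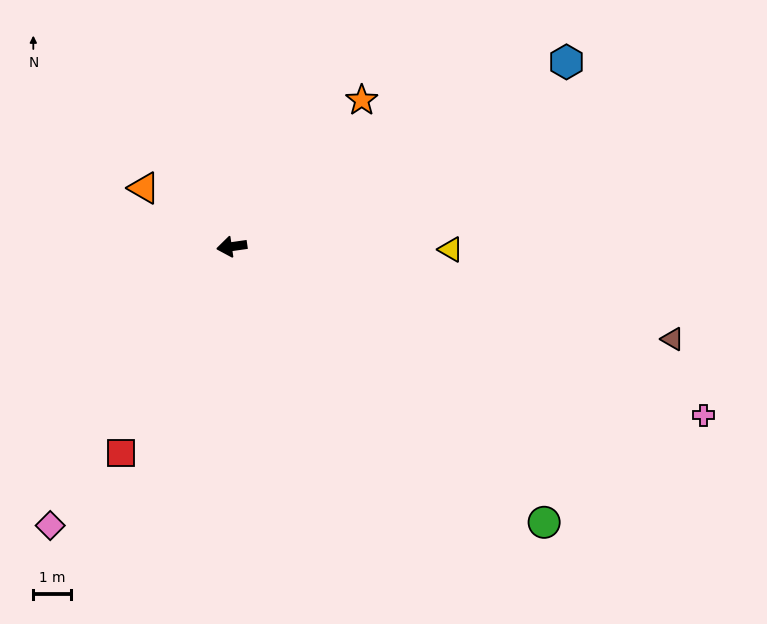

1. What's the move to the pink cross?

turn left 152°, forward 13.4 m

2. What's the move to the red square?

turn left 54°, forward 6.3 m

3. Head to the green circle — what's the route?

turn left 130°, forward 11.2 m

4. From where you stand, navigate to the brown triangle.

turn left 160°, forward 12.1 m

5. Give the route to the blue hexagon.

turn right 159°, forward 10.2 m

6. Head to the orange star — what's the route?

turn right 140°, forward 5.2 m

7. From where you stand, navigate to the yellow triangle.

turn left 171°, forward 5.9 m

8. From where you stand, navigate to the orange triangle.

turn right 42°, forward 2.8 m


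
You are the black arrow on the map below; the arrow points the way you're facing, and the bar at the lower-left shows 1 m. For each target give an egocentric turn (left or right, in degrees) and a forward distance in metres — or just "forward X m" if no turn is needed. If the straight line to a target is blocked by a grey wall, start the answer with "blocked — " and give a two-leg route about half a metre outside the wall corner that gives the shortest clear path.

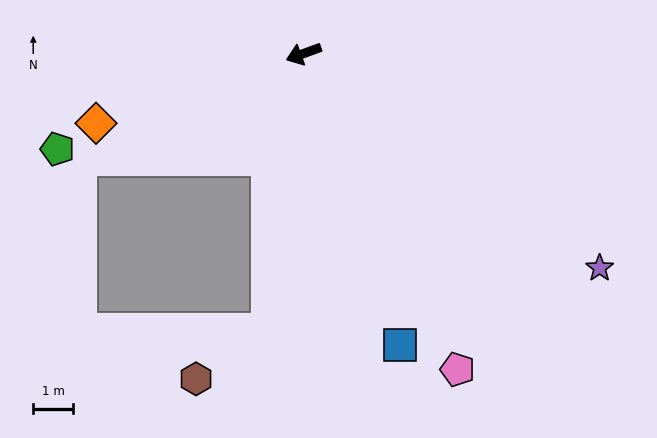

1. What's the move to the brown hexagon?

blocked — turn left 63°, forward 7.0 m, then turn right 49°, forward 2.2 m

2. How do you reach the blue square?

turn left 88°, forward 7.7 m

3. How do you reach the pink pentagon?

turn left 96°, forward 8.9 m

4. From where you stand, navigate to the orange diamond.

forward 5.5 m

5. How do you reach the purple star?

turn left 124°, forward 9.2 m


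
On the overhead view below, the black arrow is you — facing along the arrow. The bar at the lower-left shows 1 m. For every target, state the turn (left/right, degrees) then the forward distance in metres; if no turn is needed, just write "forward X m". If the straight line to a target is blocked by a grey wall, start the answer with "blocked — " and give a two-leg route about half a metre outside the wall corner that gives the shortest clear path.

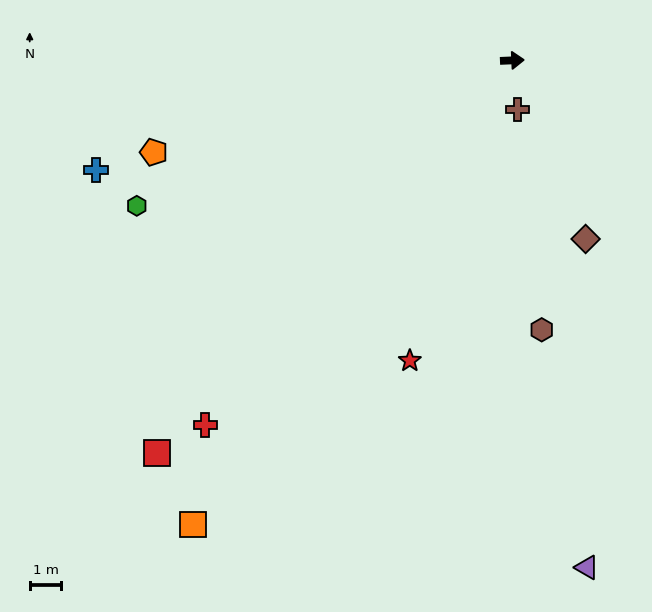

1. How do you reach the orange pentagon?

turn right 168°, forward 11.7 m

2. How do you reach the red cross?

turn right 133°, forward 15.1 m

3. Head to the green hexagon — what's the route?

turn right 161°, forward 12.8 m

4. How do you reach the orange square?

turn right 127°, forward 17.8 m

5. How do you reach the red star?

turn right 111°, forward 10.1 m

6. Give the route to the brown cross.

turn right 87°, forward 1.6 m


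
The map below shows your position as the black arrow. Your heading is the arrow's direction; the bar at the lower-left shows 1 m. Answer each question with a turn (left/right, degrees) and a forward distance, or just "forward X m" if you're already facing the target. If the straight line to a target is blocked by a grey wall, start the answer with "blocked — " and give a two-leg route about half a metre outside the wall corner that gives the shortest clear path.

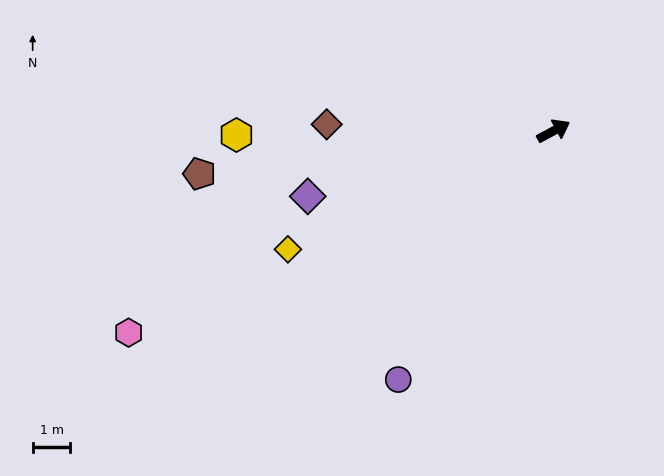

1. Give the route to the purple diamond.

turn left 167°, forward 6.7 m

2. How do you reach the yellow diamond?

turn left 176°, forward 7.7 m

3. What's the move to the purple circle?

turn right 150°, forward 7.8 m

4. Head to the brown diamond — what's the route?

turn left 150°, forward 6.0 m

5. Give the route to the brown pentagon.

turn left 159°, forward 9.4 m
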